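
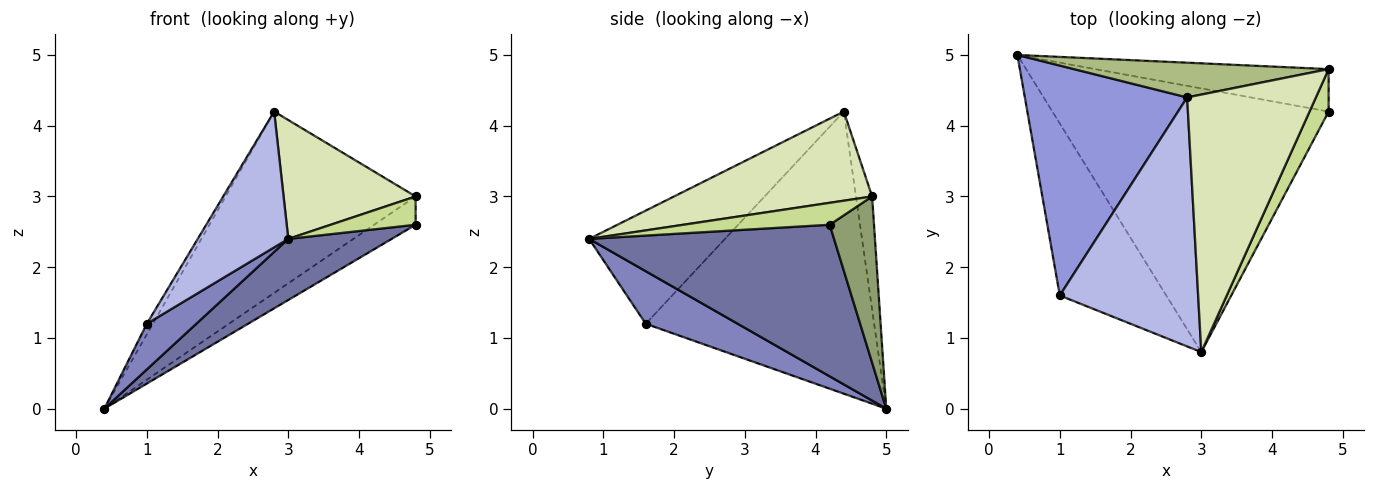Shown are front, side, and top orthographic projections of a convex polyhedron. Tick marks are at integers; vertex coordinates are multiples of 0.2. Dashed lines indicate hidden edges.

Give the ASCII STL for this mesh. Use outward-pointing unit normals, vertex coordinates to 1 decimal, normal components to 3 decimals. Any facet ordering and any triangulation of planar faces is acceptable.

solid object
 facet normal 0.471 -0.199 -0.859
  outer loop
   vertex 3.0 0.8 2.4
   vertex 0.4 5.0 0.0
   vertex 4.8 4.2 2.6
  endloop
 endfacet
 facet normal 0.431 -0.232 -0.872
  outer loop
   vertex 1.0 1.6 1.2
   vertex 0.4 5.0 0.0
   vertex 3.0 0.8 2.4
  endloop
 endfacet
 facet normal -0.867 0.023 0.498
  outer loop
   vertex 1.0 1.6 1.2
   vertex 2.8 4.4 4.2
   vertex 0.4 5.0 0.0
  endloop
 endfacet
 facet normal -0.583 -0.389 0.713
  outer loop
   vertex 1.0 1.6 1.2
   vertex 3.0 0.8 2.4
   vertex 2.8 4.4 4.2
  endloop
 endfacet
 facet normal 0.510 0.477 -0.716
  outer loop
   vertex 4.8 4.8 3.0
   vertex 4.8 4.2 2.6
   vertex 0.4 5.0 0.0
  endloop
 endfacet
 facet normal -0.083 0.979 0.187
  outer loop
   vertex 4.8 4.8 3.0
   vertex 0.4 5.0 0.0
   vertex 2.8 4.4 4.2
  endloop
 endfacet
 facet normal 0.691 -0.401 0.602
  outer loop
   vertex 4.8 4.8 3.0
   vertex 3.0 0.8 2.4
   vertex 4.8 4.2 2.6
  endloop
 endfacet
 facet normal 0.532 -0.355 0.769
  outer loop
   vertex 4.8 4.8 3.0
   vertex 2.8 4.4 4.2
   vertex 3.0 0.8 2.4
  endloop
 endfacet
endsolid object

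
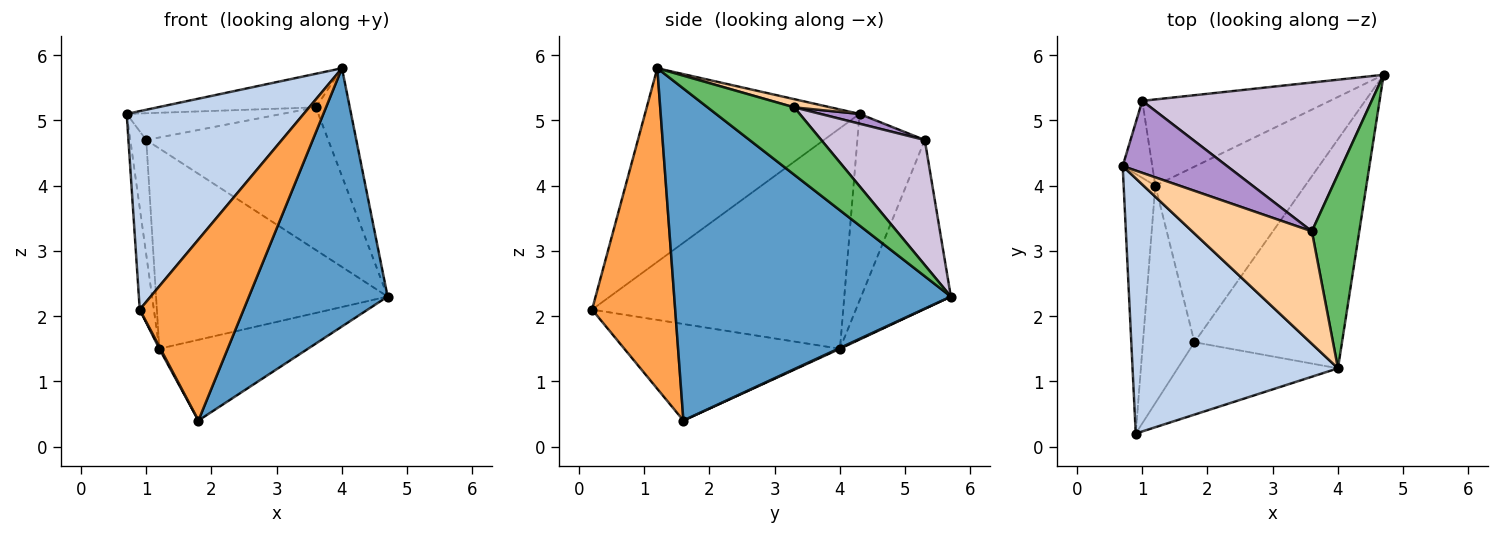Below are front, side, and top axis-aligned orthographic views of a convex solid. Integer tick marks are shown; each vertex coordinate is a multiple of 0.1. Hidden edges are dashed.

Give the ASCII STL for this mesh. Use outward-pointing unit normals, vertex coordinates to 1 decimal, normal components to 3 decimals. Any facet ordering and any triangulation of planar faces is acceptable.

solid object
 facet normal 0.831 -0.416 -0.369
  outer loop
   vertex 1.8 1.6 0.4
   vertex 4.7 5.7 2.3
   vertex 4.0 1.2 5.8
  endloop
 endfacet
 facet normal -0.597 -0.493 0.633
  outer loop
   vertex 0.9 0.2 2.1
   vertex 4.0 1.2 5.8
   vertex 0.7 4.3 5.1
  endloop
 endfacet
 facet normal 0.596 -0.745 -0.298
  outer loop
   vertex 0.9 0.2 2.1
   vertex 1.8 1.6 0.4
   vertex 4.0 1.2 5.8
  endloop
 endfacet
 facet normal 0.066 0.286 0.956
  outer loop
   vertex 3.6 3.3 5.2
   vertex 0.7 4.3 5.1
   vertex 4.0 1.2 5.8
  endloop
 endfacet
 facet normal 0.779 0.305 0.548
  outer loop
   vertex 3.6 3.3 5.2
   vertex 4.0 1.2 5.8
   vertex 4.7 5.7 2.3
  endloop
 endfacet
 facet normal 0.005 0.418 -0.909
  outer loop
   vertex 1.2 4.0 1.5
   vertex 4.7 5.7 2.3
   vertex 1.8 1.6 0.4
  endloop
 endfacet
 facet normal -0.988 0.056 -0.142
  outer loop
   vertex 1.2 4.0 1.5
   vertex 0.9 0.2 2.1
   vertex 0.7 4.3 5.1
  endloop
 endfacet
 facet normal -0.882 -0.005 -0.471
  outer loop
   vertex 1.2 4.0 1.5
   vertex 1.8 1.6 0.4
   vertex 0.9 0.2 2.1
  endloop
 endfacet
 facet normal 0.088 0.347 0.934
  outer loop
   vertex 1.0 5.3 4.7
   vertex 0.7 4.3 5.1
   vertex 3.6 3.3 5.2
  endloop
 endfacet
 facet normal 0.366 0.644 0.672
  outer loop
   vertex 1.0 5.3 4.7
   vertex 3.6 3.3 5.2
   vertex 4.7 5.7 2.3
  endloop
 endfacet
 facet normal -0.962 0.228 -0.153
  outer loop
   vertex 1.0 5.3 4.7
   vertex 1.2 4.0 1.5
   vertex 0.7 4.3 5.1
  endloop
 endfacet
 facet normal -0.335 0.865 -0.373
  outer loop
   vertex 1.0 5.3 4.7
   vertex 4.7 5.7 2.3
   vertex 1.2 4.0 1.5
  endloop
 endfacet
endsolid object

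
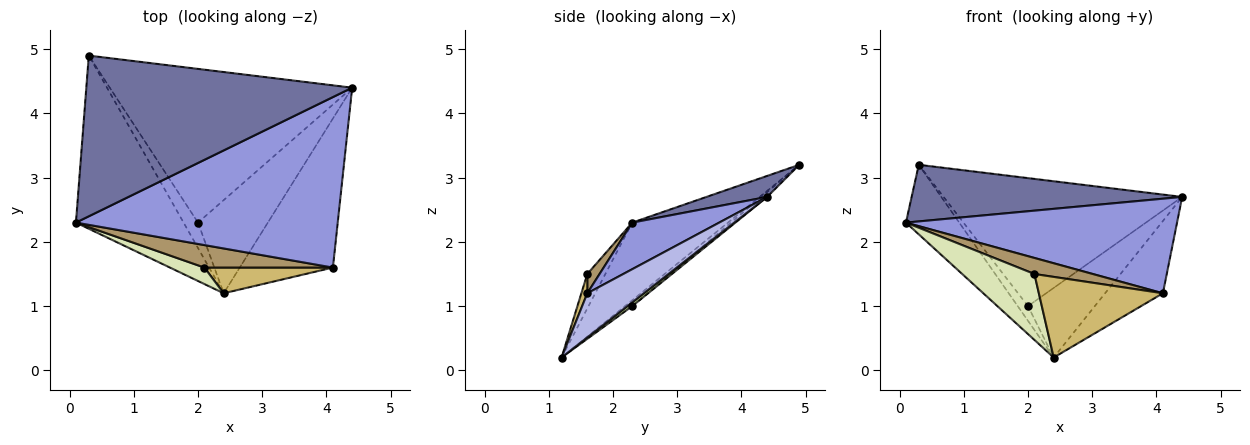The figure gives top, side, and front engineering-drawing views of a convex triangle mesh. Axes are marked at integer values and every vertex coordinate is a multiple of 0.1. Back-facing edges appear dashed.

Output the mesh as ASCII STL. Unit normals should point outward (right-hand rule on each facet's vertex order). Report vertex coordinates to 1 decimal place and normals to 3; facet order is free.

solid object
 facet normal 0.074 -0.331 0.941
  outer loop
   vertex 0.3 4.9 3.2
   vertex 0.1 2.3 2.3
   vertex 4.4 4.4 2.7
  endloop
 endfacet
 facet normal -0.556 0.310 -0.771
  outer loop
   vertex 2.4 1.2 0.2
   vertex 0.1 2.3 2.3
   vertex 0.3 4.9 3.2
  endloop
 endfacet
 facet normal 0.154 -0.479 0.864
  outer loop
   vertex 4.1 1.6 1.2
   vertex 4.4 4.4 2.7
   vertex 0.1 2.3 2.3
  endloop
 endfacet
 facet normal 0.392 0.401 -0.828
  outer loop
   vertex 4.1 1.6 1.2
   vertex 2.4 1.2 0.2
   vertex 4.4 4.4 2.7
  endloop
 endfacet
 facet normal -0.016 0.640 -0.768
  outer loop
   vertex 2.0 2.3 1.0
   vertex 0.3 4.9 3.2
   vertex 4.4 4.4 2.7
  endloop
 endfacet
 facet normal 0.044 0.598 -0.800
  outer loop
   vertex 2.0 2.3 1.0
   vertex 4.4 4.4 2.7
   vertex 2.4 1.2 0.2
  endloop
 endfacet
 facet normal -0.334 0.472 -0.816
  outer loop
   vertex 2.0 2.3 1.0
   vertex 2.4 1.2 0.2
   vertex 0.3 4.9 3.2
  endloop
 endfacet
 facet normal -0.236 -0.943 0.236
  outer loop
   vertex 2.1 1.6 1.5
   vertex 0.1 2.3 2.3
   vertex 2.4 1.2 0.2
  endloop
 endfacet
 facet normal 0.121 -0.577 0.808
  outer loop
   vertex 2.1 1.6 1.5
   vertex 4.1 1.6 1.2
   vertex 0.1 2.3 2.3
  endloop
 endfacet
 facet normal 0.046 -0.952 0.303
  outer loop
   vertex 2.1 1.6 1.5
   vertex 2.4 1.2 0.2
   vertex 4.1 1.6 1.2
  endloop
 endfacet
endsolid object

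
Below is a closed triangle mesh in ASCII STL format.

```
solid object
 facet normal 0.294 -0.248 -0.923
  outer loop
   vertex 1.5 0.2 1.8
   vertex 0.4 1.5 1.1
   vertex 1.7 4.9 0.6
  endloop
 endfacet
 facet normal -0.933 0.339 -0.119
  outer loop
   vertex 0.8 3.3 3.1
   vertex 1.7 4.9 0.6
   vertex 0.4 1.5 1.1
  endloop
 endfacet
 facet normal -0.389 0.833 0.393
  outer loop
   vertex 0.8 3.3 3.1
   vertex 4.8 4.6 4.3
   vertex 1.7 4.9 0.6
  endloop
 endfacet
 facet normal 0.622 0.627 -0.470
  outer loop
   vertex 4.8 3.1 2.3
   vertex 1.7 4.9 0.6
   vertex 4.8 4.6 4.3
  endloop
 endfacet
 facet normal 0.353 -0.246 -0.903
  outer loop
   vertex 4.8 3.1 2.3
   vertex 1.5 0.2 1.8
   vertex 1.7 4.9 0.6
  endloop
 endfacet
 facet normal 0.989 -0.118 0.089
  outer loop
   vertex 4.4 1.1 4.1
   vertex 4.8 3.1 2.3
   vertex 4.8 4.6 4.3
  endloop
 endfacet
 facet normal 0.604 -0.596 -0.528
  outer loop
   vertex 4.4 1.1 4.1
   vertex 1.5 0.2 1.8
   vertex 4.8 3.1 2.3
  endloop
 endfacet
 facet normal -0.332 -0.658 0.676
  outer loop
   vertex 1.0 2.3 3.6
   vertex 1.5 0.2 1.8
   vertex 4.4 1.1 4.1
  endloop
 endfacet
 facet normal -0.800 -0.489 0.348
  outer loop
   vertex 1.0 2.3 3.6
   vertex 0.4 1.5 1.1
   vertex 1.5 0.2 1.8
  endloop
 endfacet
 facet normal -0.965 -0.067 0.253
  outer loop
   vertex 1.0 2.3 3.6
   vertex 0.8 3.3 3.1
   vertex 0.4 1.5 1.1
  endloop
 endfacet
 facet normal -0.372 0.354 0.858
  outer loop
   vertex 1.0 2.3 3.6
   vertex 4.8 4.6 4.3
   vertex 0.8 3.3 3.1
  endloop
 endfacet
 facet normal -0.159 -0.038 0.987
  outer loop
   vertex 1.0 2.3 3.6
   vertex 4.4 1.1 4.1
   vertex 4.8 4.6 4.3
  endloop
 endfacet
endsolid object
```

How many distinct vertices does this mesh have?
8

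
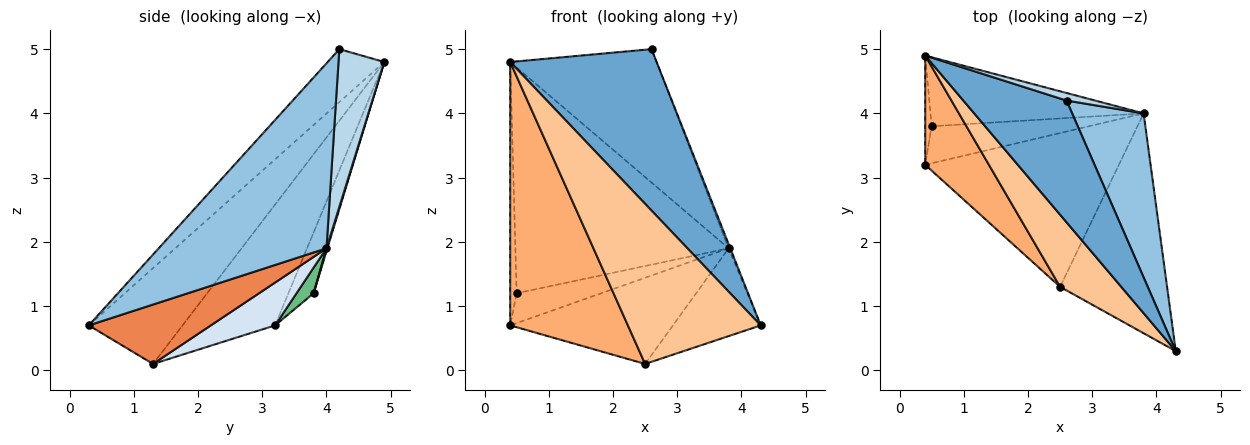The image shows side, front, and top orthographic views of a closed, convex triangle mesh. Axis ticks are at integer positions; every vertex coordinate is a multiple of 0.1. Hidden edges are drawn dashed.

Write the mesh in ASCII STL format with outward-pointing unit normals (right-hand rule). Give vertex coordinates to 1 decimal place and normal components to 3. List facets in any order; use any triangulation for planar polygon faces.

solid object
 facet normal -0.295 -0.763 0.575
  outer loop
   vertex 0.4 4.9 4.8
   vertex 4.3 0.3 0.7
   vertex 2.6 4.2 5.0
  endloop
 endfacet
 facet normal 0.933 0.009 0.360
  outer loop
   vertex 3.8 4.0 1.9
   vertex 2.6 4.2 5.0
   vertex 4.3 0.3 0.7
  endloop
 endfacet
 facet normal 0.298 0.953 0.054
  outer loop
   vertex 3.8 4.0 1.9
   vertex 0.4 4.9 4.8
   vertex 2.6 4.2 5.0
  endloop
 endfacet
 facet normal 0.189 0.480 -0.857
  outer loop
   vertex 2.5 1.3 0.1
   vertex 0.4 3.2 0.7
   vertex 3.8 4.0 1.9
  endloop
 endfacet
 facet normal 0.458 0.330 -0.825
  outer loop
   vertex 2.5 1.3 0.1
   vertex 3.8 4.0 1.9
   vertex 4.3 0.3 0.7
  endloop
 endfacet
 facet normal -0.588 -0.747 0.310
  outer loop
   vertex 2.5 1.3 0.1
   vertex 0.4 4.9 4.8
   vertex 0.4 3.2 0.7
  endloop
 endfacet
 facet normal -0.541 -0.767 0.345
  outer loop
   vertex 2.5 1.3 0.1
   vertex 4.3 0.3 0.7
   vertex 0.4 4.9 4.8
  endloop
 endfacet
 facet normal -0.964 0.246 -0.102
  outer loop
   vertex 0.5 3.8 1.2
   vertex 0.4 3.2 0.7
   vertex 0.4 4.9 4.8
  endloop
 endfacet
 facet normal 0.126 0.623 -0.772
  outer loop
   vertex 0.5 3.8 1.2
   vertex 3.8 4.0 1.9
   vertex 0.4 3.2 0.7
  endloop
 endfacet
 facet normal 0.004 0.956 -0.292
  outer loop
   vertex 0.5 3.8 1.2
   vertex 0.4 4.9 4.8
   vertex 3.8 4.0 1.9
  endloop
 endfacet
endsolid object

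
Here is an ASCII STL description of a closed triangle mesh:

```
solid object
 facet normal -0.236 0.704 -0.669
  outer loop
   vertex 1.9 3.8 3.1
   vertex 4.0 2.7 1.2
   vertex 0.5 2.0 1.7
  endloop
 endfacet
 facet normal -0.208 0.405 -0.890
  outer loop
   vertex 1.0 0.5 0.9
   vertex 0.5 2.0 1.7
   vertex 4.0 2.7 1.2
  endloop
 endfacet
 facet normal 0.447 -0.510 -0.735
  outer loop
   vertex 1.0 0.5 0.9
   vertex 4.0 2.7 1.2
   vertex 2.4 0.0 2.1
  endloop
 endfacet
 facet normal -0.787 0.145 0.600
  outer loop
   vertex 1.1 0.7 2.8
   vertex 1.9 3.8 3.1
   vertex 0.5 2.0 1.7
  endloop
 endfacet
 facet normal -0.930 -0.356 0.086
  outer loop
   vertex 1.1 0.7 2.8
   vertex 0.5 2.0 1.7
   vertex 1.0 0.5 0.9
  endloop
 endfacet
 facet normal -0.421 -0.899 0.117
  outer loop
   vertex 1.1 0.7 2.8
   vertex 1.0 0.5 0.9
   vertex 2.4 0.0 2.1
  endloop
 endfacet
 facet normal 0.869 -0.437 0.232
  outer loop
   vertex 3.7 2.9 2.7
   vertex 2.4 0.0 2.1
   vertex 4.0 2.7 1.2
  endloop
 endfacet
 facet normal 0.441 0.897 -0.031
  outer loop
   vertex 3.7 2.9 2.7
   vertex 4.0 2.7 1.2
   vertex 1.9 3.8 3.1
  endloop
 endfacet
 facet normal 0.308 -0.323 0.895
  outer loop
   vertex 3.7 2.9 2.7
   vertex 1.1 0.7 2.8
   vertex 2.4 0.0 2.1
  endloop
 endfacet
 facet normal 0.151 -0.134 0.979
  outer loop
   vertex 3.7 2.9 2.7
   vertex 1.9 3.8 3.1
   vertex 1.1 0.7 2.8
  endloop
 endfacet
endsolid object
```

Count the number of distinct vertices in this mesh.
7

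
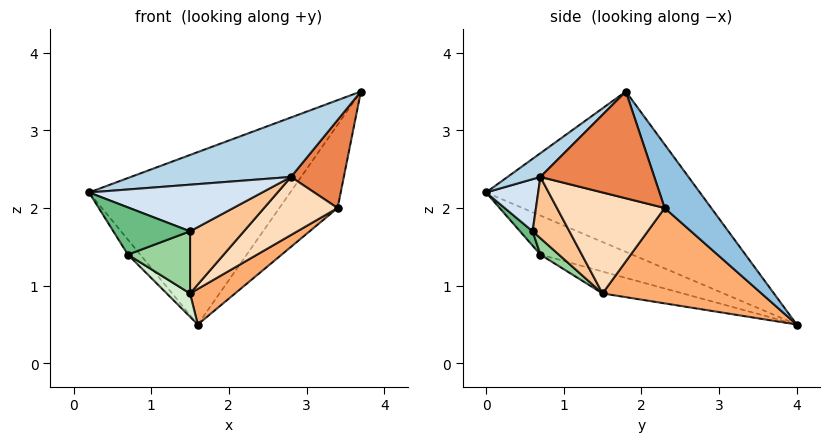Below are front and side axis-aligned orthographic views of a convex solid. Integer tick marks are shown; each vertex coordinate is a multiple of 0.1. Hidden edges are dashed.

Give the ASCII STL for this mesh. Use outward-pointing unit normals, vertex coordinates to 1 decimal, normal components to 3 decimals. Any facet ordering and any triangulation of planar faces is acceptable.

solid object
 facet normal -0.512 0.482 0.711
  outer loop
   vertex 1.6 4.0 0.5
   vertex 0.2 0.0 2.2
   vertex 3.7 1.8 3.5
  endloop
 endfacet
 facet normal 0.619 0.774 0.134
  outer loop
   vertex 3.4 2.3 2.0
   vertex 1.6 4.0 0.5
   vertex 3.7 1.8 3.5
  endloop
 endfacet
 facet normal 0.156 -0.759 0.632
  outer loop
   vertex 2.8 0.7 2.4
   vertex 3.7 1.8 3.5
   vertex 0.2 0.0 2.2
  endloop
 endfacet
 facet normal 0.268 -0.889 -0.371
  outer loop
   vertex 2.8 0.7 2.4
   vertex 0.2 0.0 2.2
   vertex 1.5 0.6 1.7
  endloop
 endfacet
 facet normal 0.864 -0.400 -0.306
  outer loop
   vertex 2.8 0.7 2.4
   vertex 3.4 2.3 2.0
   vertex 3.7 1.8 3.5
  endloop
 endfacet
 facet normal 0.543 -0.154 -0.826
  outer loop
   vertex 1.5 1.5 0.9
   vertex 1.6 4.0 0.5
   vertex 3.4 2.3 2.0
  endloop
 endfacet
 facet normal 0.413 -0.605 -0.681
  outer loop
   vertex 1.5 1.5 0.9
   vertex 2.8 0.7 2.4
   vertex 1.5 0.6 1.7
  endloop
 endfacet
 facet normal 0.579 -0.395 -0.713
  outer loop
   vertex 1.5 1.5 0.9
   vertex 3.4 2.3 2.0
   vertex 2.8 0.7 2.4
  endloop
 endfacet
 facet normal 0.129 -0.785 -0.606
  outer loop
   vertex 0.7 0.7 1.4
   vertex 1.5 0.6 1.7
   vertex 0.2 0.0 2.2
  endloop
 endfacet
 facet normal 0.194 -0.652 -0.733
  outer loop
   vertex 0.7 0.7 1.4
   vertex 1.5 1.5 0.9
   vertex 1.5 0.6 1.7
  endloop
 endfacet
 facet normal -0.885 0.119 -0.449
  outer loop
   vertex 0.7 0.7 1.4
   vertex 0.2 0.0 2.2
   vertex 1.6 4.0 0.5
  endloop
 endfacet
 facet normal -0.432 -0.126 -0.893
  outer loop
   vertex 0.7 0.7 1.4
   vertex 1.6 4.0 0.5
   vertex 1.5 1.5 0.9
  endloop
 endfacet
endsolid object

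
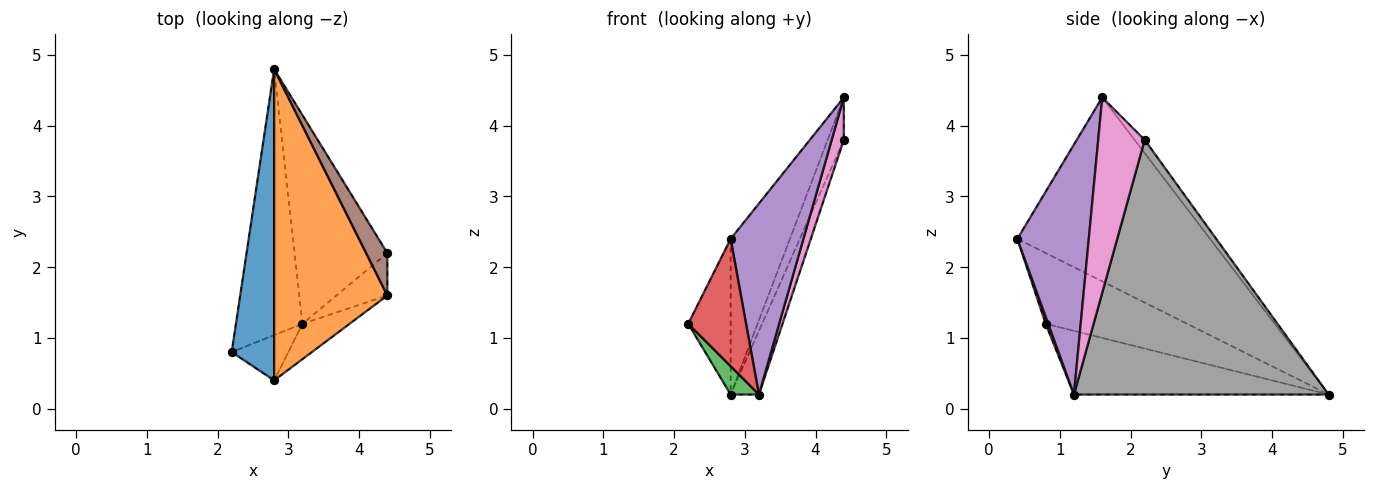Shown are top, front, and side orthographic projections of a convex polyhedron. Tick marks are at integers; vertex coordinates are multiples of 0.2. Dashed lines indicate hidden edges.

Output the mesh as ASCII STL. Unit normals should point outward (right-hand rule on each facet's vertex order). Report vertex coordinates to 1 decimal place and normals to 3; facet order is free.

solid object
 facet normal -0.830 0.249 0.498
  outer loop
   vertex 2.8 0.4 2.4
   vertex 2.8 4.8 0.2
   vertex 2.2 0.8 1.2
  endloop
 endfacet
 facet normal -0.824 0.253 0.507
  outer loop
   vertex 2.8 0.4 2.4
   vertex 4.4 1.6 4.4
   vertex 2.8 4.8 0.2
  endloop
 endfacet
 facet normal -0.690 -0.077 -0.720
  outer loop
   vertex 3.2 1.2 0.2
   vertex 2.2 0.8 1.2
   vertex 2.8 4.8 0.2
  endloop
 endfacet
 facet normal 0.042 -0.941 -0.335
  outer loop
   vertex 3.2 1.2 0.2
   vertex 2.8 0.4 2.4
   vertex 2.2 0.8 1.2
  endloop
 endfacet
 facet normal 0.694 -0.708 -0.131
  outer loop
   vertex 3.2 1.2 0.2
   vertex 4.4 1.6 4.4
   vertex 2.8 0.4 2.4
  endloop
 endfacet
 facet normal -0.404 0.647 0.647
  outer loop
   vertex 4.4 2.2 3.8
   vertex 2.8 4.8 0.2
   vertex 4.4 1.6 4.4
  endloop
 endfacet
 facet normal 0.938 -0.245 -0.245
  outer loop
   vertex 4.4 2.2 3.8
   vertex 4.4 1.6 4.4
   vertex 3.2 1.2 0.2
  endloop
 endfacet
 facet normal 0.935 0.104 -0.340
  outer loop
   vertex 4.4 2.2 3.8
   vertex 3.2 1.2 0.2
   vertex 2.8 4.8 0.2
  endloop
 endfacet
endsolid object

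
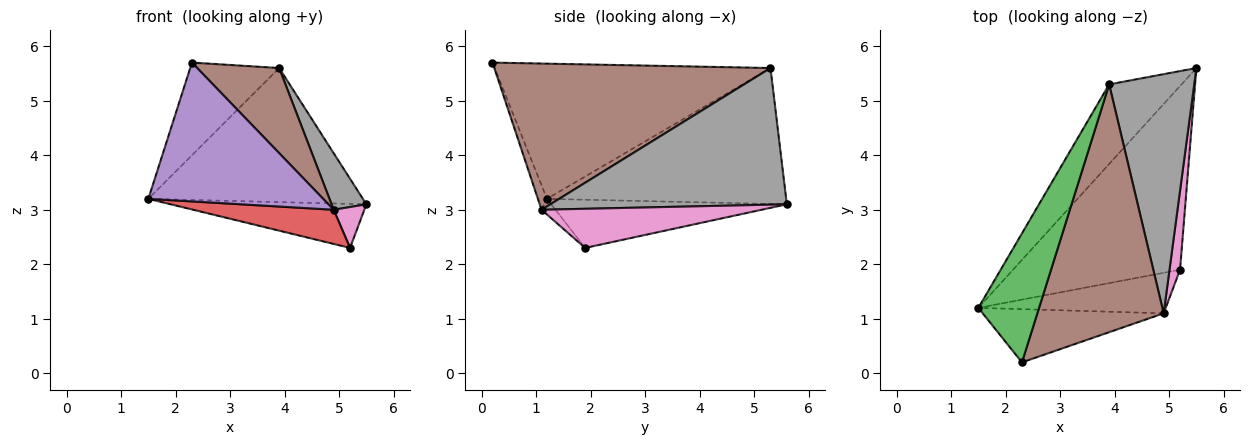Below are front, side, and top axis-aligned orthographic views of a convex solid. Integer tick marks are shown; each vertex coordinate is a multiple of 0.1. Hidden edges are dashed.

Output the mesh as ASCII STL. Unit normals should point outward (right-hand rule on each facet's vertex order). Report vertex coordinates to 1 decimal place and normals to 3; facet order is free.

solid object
 facet normal -0.270 0.224 -0.936
  outer loop
   vertex 5.2 1.9 2.3
   vertex 1.5 1.2 3.2
   vertex 5.5 5.6 3.1
  endloop
 endfacet
 facet normal -0.692 0.621 -0.368
  outer loop
   vertex 3.9 5.3 5.6
   vertex 5.5 5.6 3.1
   vertex 1.5 1.2 3.2
  endloop
 endfacet
 facet normal -0.875 0.282 0.393
  outer loop
   vertex 3.9 5.3 5.6
   vertex 1.5 1.2 3.2
   vertex 2.3 0.2 5.7
  endloop
 endfacet
 facet normal -0.064 -0.644 -0.763
  outer loop
   vertex 4.9 1.1 3.0
   vertex 1.5 1.2 3.2
   vertex 5.2 1.9 2.3
  endloop
 endfacet
 facet normal -0.048 -0.933 -0.358
  outer loop
   vertex 4.9 1.1 3.0
   vertex 2.3 0.2 5.7
   vertex 1.5 1.2 3.2
  endloop
 endfacet
 facet normal 0.738 -0.219 0.638
  outer loop
   vertex 4.9 1.1 3.0
   vertex 3.9 5.3 5.6
   vertex 2.3 0.2 5.7
  endloop
 endfacet
 facet normal 0.957 -0.133 0.258
  outer loop
   vertex 4.9 1.1 3.0
   vertex 5.2 1.9 2.3
   vertex 5.5 5.6 3.1
  endloop
 endfacet
 facet normal 0.842 -0.124 0.524
  outer loop
   vertex 4.9 1.1 3.0
   vertex 5.5 5.6 3.1
   vertex 3.9 5.3 5.6
  endloop
 endfacet
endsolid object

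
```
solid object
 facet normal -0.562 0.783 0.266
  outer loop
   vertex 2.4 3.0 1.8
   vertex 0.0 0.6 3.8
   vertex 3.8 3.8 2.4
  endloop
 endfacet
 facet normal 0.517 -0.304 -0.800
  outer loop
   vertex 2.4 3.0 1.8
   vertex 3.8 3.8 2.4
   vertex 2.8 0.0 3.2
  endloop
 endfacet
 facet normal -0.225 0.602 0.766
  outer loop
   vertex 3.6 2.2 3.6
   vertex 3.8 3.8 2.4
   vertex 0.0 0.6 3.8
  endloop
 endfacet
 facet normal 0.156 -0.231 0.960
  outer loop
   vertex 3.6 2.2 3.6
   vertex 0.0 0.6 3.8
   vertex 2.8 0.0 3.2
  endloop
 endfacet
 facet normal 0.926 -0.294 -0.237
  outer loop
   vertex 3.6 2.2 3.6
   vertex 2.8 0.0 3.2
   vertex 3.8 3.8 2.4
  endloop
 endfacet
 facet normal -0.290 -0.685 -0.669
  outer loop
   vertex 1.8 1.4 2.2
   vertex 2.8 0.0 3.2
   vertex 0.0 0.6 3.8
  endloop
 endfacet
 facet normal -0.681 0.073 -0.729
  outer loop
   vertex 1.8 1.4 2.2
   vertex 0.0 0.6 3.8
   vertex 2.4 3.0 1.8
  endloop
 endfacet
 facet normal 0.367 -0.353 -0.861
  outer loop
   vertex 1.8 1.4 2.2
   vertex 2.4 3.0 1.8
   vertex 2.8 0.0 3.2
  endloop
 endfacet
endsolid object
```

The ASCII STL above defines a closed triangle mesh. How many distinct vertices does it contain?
6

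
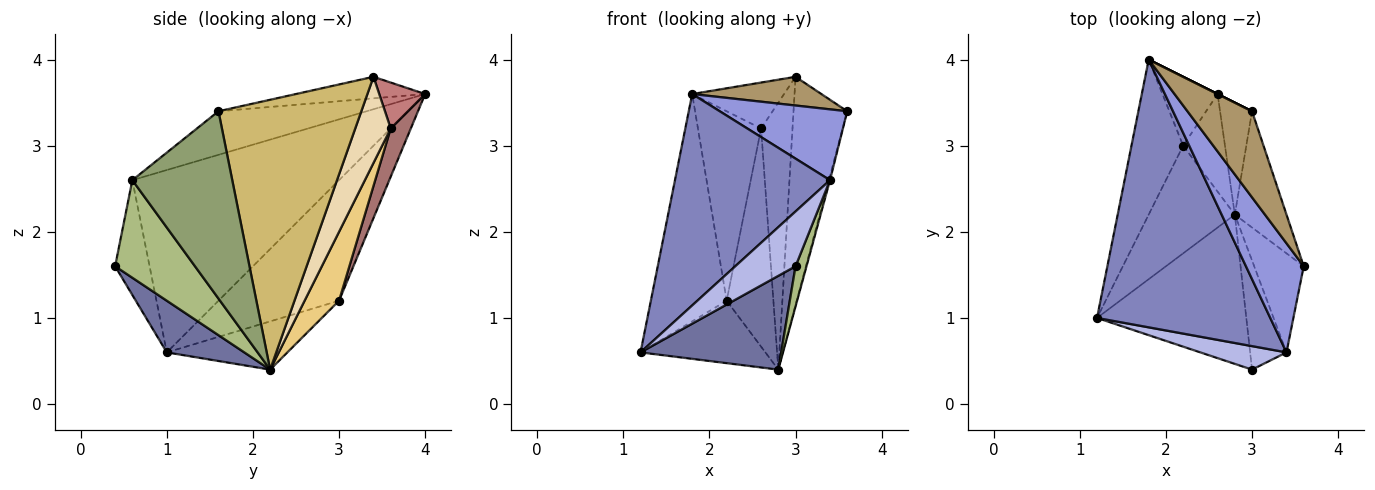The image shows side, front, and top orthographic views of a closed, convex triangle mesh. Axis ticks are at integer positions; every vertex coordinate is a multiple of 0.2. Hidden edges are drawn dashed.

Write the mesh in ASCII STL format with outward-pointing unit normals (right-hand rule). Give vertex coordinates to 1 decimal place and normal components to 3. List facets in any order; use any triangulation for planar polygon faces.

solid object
 facet normal 0.281 -0.510 -0.813
  outer loop
   vertex 3.0 0.4 1.6
   vertex 1.2 1.0 0.6
   vertex 2.8 2.2 0.4
  endloop
 endfacet
 facet normal -0.637 -0.478 0.605
  outer loop
   vertex 3.4 0.6 2.6
   vertex 1.8 4.0 3.6
   vertex 1.2 1.0 0.6
  endloop
 endfacet
 facet normal -0.535 -0.460 0.709
  outer loop
   vertex 3.4 0.6 2.6
   vertex 3.6 1.6 3.4
   vertex 1.8 4.0 3.6
  endloop
 endfacet
 facet normal -0.465 -0.814 0.349
  outer loop
   vertex 3.4 0.6 2.6
   vertex 1.2 1.0 0.6
   vertex 3.0 0.4 1.6
  endloop
 endfacet
 facet normal 0.967 0.011 -0.256
  outer loop
   vertex 3.4 0.6 2.6
   vertex 2.8 2.2 0.4
   vertex 3.6 1.6 3.4
  endloop
 endfacet
 facet normal 0.929 -0.128 -0.346
  outer loop
   vertex 3.4 0.6 2.6
   vertex 3.0 0.4 1.6
   vertex 2.8 2.2 0.4
  endloop
 endfacet
 facet normal -0.796 0.500 -0.341
  outer loop
   vertex 2.2 3.0 1.2
   vertex 1.2 1.0 0.6
   vertex 1.8 4.0 3.6
  endloop
 endfacet
 facet normal -0.436 0.452 -0.778
  outer loop
   vertex 2.2 3.0 1.2
   vertex 2.8 2.2 0.4
   vertex 1.2 1.0 0.6
  endloop
 endfacet
 facet normal -0.302 -0.302 0.905
  outer loop
   vertex 3.0 3.4 3.8
   vertex 1.8 4.0 3.6
   vertex 3.6 1.6 3.4
  endloop
 endfacet
 facet normal 0.921 0.346 -0.176
  outer loop
   vertex 3.0 3.4 3.8
   vertex 3.6 1.6 3.4
   vertex 2.8 2.2 0.4
  endloop
 endfacet
 facet normal 0.558 0.757 -0.339
  outer loop
   vertex 2.6 3.6 3.2
   vertex 2.8 2.2 0.4
   vertex 2.2 3.0 1.2
  endloop
 endfacet
 facet normal 0.721 0.639 -0.268
  outer loop
   vertex 2.6 3.6 3.2
   vertex 3.0 3.4 3.8
   vertex 2.8 2.2 0.4
  endloop
 endfacet
 facet normal 0.286 0.900 -0.327
  outer loop
   vertex 2.6 3.6 3.2
   vertex 2.2 3.0 1.2
   vertex 1.8 4.0 3.6
  endloop
 endfacet
 facet normal 0.447 0.894 0.000
  outer loop
   vertex 2.6 3.6 3.2
   vertex 1.8 4.0 3.6
   vertex 3.0 3.4 3.8
  endloop
 endfacet
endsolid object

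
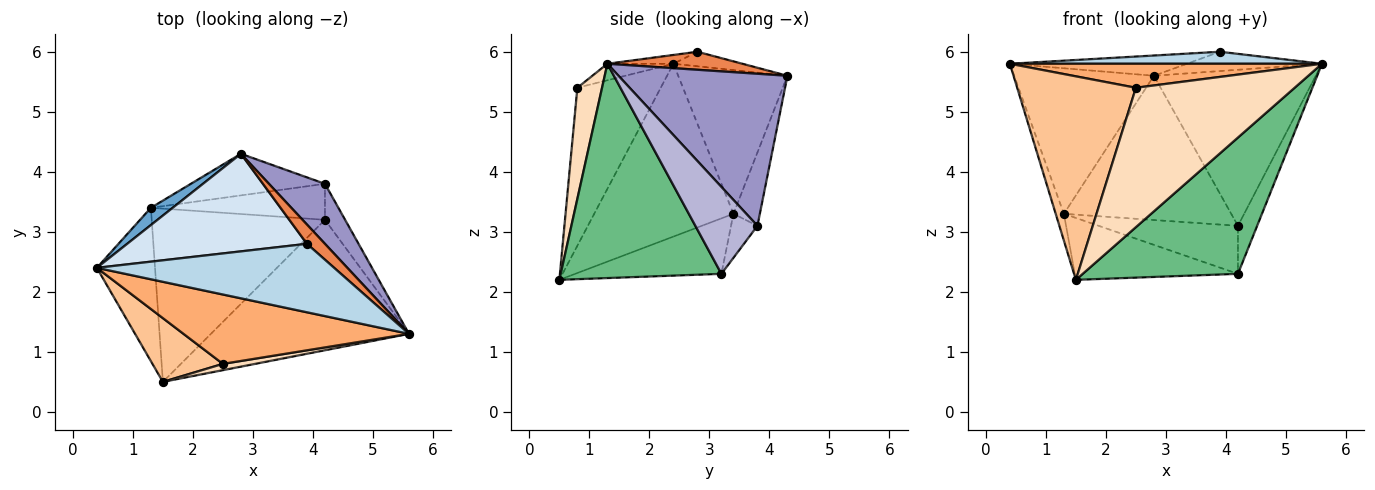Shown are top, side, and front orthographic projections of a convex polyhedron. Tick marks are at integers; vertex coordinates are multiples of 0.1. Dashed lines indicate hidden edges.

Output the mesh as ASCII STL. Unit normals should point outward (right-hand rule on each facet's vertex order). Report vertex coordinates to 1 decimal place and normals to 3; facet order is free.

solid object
 facet normal -0.613 0.784 0.093
  outer loop
   vertex 1.3 3.4 3.3
   vertex 0.4 2.4 5.8
   vertex 2.8 4.3 5.6
  endloop
 endfacet
 facet normal -0.946 0.056 -0.318
  outer loop
   vertex 1.3 3.4 3.3
   vertex 1.5 0.5 2.2
   vertex 0.4 2.4 5.8
  endloop
 endfacet
 facet normal -0.037 -0.173 0.984
  outer loop
   vertex 3.9 2.8 6.0
   vertex 0.4 2.4 5.8
   vertex 5.6 1.3 5.8
  endloop
 endfacet
 facet normal -0.079 0.202 0.976
  outer loop
   vertex 3.9 2.8 6.0
   vertex 2.8 4.3 5.6
   vertex 0.4 2.4 5.8
  endloop
 endfacet
 facet normal 0.577 0.577 0.577
  outer loop
   vertex 3.9 2.8 6.0
   vertex 5.6 1.3 5.8
   vertex 2.8 4.3 5.6
  endloop
 endfacet
 facet normal -0.069 -0.326 0.943
  outer loop
   vertex 2.5 0.8 5.4
   vertex 5.6 1.3 5.8
   vertex 0.4 2.4 5.8
  endloop
 endfacet
 facet normal -0.557 -0.793 0.248
  outer loop
   vertex 2.5 0.8 5.4
   vertex 0.4 2.4 5.8
   vertex 1.5 0.5 2.2
  endloop
 endfacet
 facet normal 0.153 -0.987 0.045
  outer loop
   vertex 2.5 0.8 5.4
   vertex 1.5 0.5 2.2
   vertex 5.6 1.3 5.8
  endloop
 endfacet
 facet normal 0.599 -0.579 -0.554
  outer loop
   vertex 4.2 3.2 2.3
   vertex 5.6 1.3 5.8
   vertex 1.5 0.5 2.2
  endloop
 endfacet
 facet normal -0.289 0.322 -0.902
  outer loop
   vertex 4.2 3.2 2.3
   vertex 1.5 0.5 2.2
   vertex 1.3 3.4 3.3
  endloop
 endfacet
 facet normal -0.150 0.950 -0.274
  outer loop
   vertex 4.2 3.8 3.1
   vertex 1.3 3.4 3.3
   vertex 2.8 4.3 5.6
  endloop
 endfacet
 facet normal -0.150 0.791 -0.593
  outer loop
   vertex 4.2 3.8 3.1
   vertex 4.2 3.2 2.3
   vertex 1.3 3.4 3.3
  endloop
 endfacet
 facet normal 0.698 0.668 0.257
  outer loop
   vertex 4.2 3.8 3.1
   vertex 2.8 4.3 5.6
   vertex 5.6 1.3 5.8
  endloop
 endfacet
 facet normal 0.933 0.289 -0.216
  outer loop
   vertex 4.2 3.8 3.1
   vertex 5.6 1.3 5.8
   vertex 4.2 3.2 2.3
  endloop
 endfacet
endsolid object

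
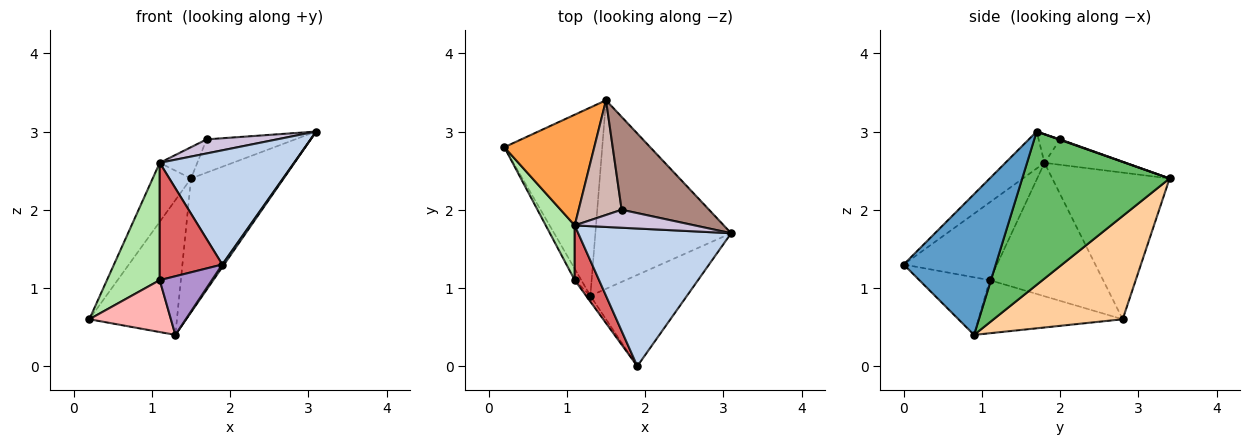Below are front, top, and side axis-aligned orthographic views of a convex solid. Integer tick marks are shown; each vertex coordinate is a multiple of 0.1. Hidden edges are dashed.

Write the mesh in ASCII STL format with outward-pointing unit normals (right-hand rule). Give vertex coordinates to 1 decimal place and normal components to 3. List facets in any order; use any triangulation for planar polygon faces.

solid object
 facet normal 0.824 -0.016 -0.566
  outer loop
   vertex 1.3 0.9 0.4
   vertex 3.1 1.7 3.0
   vertex 1.9 0.0 1.3
  endloop
 endfacet
 facet normal -0.183 -0.628 0.757
  outer loop
   vertex 1.1 1.8 2.6
   vertex 1.9 0.0 1.3
   vertex 3.1 1.7 3.0
  endloop
 endfacet
 facet normal -0.821 0.268 0.504
  outer loop
   vertex 1.5 3.4 2.4
   vertex 0.2 2.8 0.6
   vertex 1.1 1.8 2.6
  endloop
 endfacet
 facet normal 0.651 0.442 -0.617
  outer loop
   vertex 1.5 3.4 2.4
   vertex 1.3 0.9 0.4
   vertex 0.2 2.8 0.6
  endloop
 endfacet
 facet normal 0.677 0.426 -0.600
  outer loop
   vertex 1.5 3.4 2.4
   vertex 3.1 1.7 3.0
   vertex 1.3 0.9 0.4
  endloop
 endfacet
 facet normal -0.889 -0.414 0.193
  outer loop
   vertex 1.1 1.1 1.1
   vertex 1.1 1.8 2.6
   vertex 0.2 2.8 0.6
  endloop
 endfacet
 facet normal -0.804 -0.539 0.252
  outer loop
   vertex 1.1 1.1 1.1
   vertex 1.9 0.0 1.3
   vertex 1.1 1.8 2.6
  endloop
 endfacet
 facet normal -0.865 -0.490 -0.107
  outer loop
   vertex 1.1 1.1 1.1
   vertex 0.2 2.8 0.6
   vertex 1.3 0.9 0.4
  endloop
 endfacet
 facet normal -0.802 -0.594 -0.059
  outer loop
   vertex 1.1 1.1 1.1
   vertex 1.3 0.9 0.4
   vertex 1.9 0.0 1.3
  endloop
 endfacet
 facet normal -0.185 -0.606 0.774
  outer loop
   vertex 1.7 2.0 2.9
   vertex 1.1 1.8 2.6
   vertex 3.1 1.7 3.0
  endloop
 endfacet
 facet normal 0.005 0.337 0.942
  outer loop
   vertex 1.7 2.0 2.9
   vertex 3.1 1.7 3.0
   vertex 1.5 3.4 2.4
  endloop
 endfacet
 facet normal -0.495 0.229 0.838
  outer loop
   vertex 1.7 2.0 2.9
   vertex 1.5 3.4 2.4
   vertex 1.1 1.8 2.6
  endloop
 endfacet
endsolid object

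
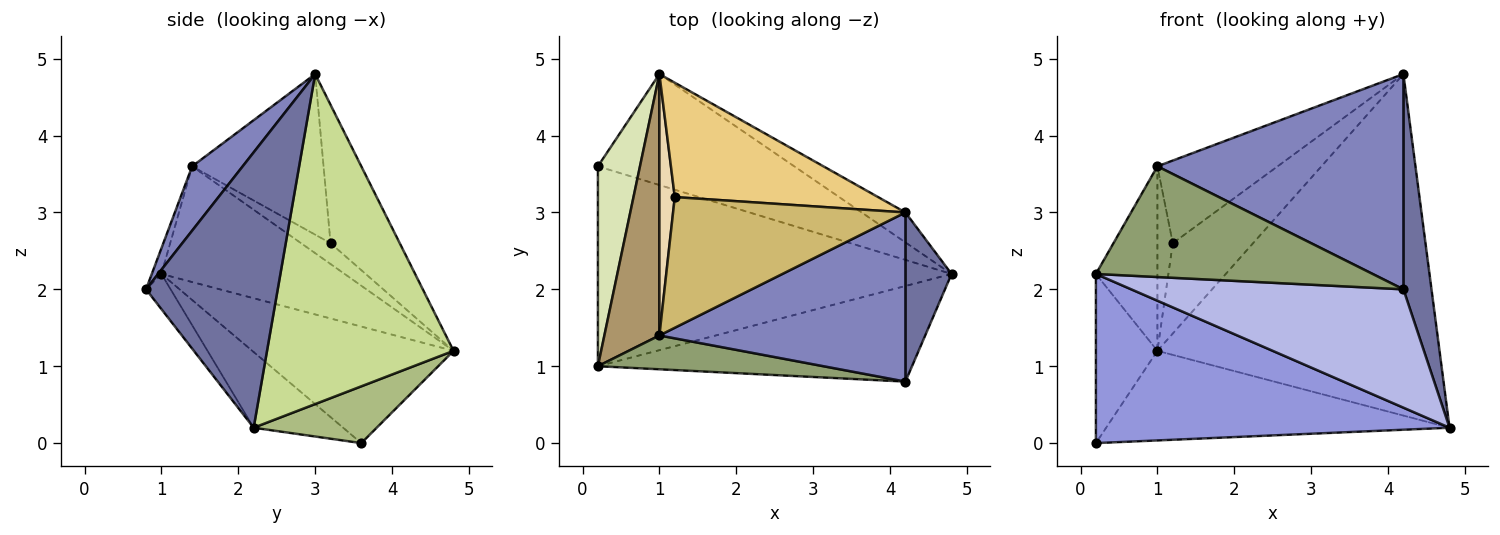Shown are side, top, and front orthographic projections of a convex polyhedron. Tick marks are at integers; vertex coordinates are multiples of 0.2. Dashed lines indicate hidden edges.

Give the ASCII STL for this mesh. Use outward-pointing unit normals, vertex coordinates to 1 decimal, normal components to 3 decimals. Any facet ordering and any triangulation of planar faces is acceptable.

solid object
 facet normal 0.965 -0.206 0.162
  outer loop
   vertex 4.2 3.0 4.8
   vertex 4.2 0.8 2.0
   vertex 4.8 2.2 0.2
  endloop
 endfacet
 facet normal 0.159 -0.776 0.610
  outer loop
   vertex 1.0 1.4 3.6
   vertex 4.2 0.8 2.0
   vertex 4.2 3.0 4.8
  endloop
 endfacet
 facet normal -0.161 -0.637 -0.753
  outer loop
   vertex 0.2 1.0 2.2
   vertex 0.2 3.6 0.0
   vertex 4.8 2.2 0.2
  endloop
 endfacet
 facet normal -0.070 -0.776 -0.627
  outer loop
   vertex 0.2 1.0 2.2
   vertex 4.8 2.2 0.2
   vertex 4.2 0.8 2.0
  endloop
 endfacet
 facet normal -0.033 -0.956 0.292
  outer loop
   vertex 0.2 1.0 2.2
   vertex 4.2 0.8 2.0
   vertex 1.0 1.4 3.6
  endloop
 endfacet
 facet normal 0.220 0.613 -0.759
  outer loop
   vertex 1.0 4.8 1.2
   vertex 4.8 2.2 0.2
   vertex 0.2 3.6 0.0
  endloop
 endfacet
 facet normal 0.550 0.832 -0.073
  outer loop
   vertex 1.0 4.8 1.2
   vertex 4.2 3.0 4.8
   vertex 4.8 2.2 0.2
  endloop
 endfacet
 facet normal -0.904 0.276 0.326
  outer loop
   vertex 1.0 4.8 1.2
   vertex 0.2 3.6 0.0
   vertex 0.2 1.0 2.2
  endloop
 endfacet
 facet normal -0.864 0.290 0.411
  outer loop
   vertex 1.0 4.8 1.2
   vertex 0.2 1.0 2.2
   vertex 1.0 1.4 3.6
  endloop
 endfacet
 facet normal -0.504 0.461 0.730
  outer loop
   vertex 1.2 3.2 2.6
   vertex 1.0 1.4 3.6
   vertex 4.2 3.0 4.8
  endloop
 endfacet
 facet normal -0.471 0.547 0.692
  outer loop
   vertex 1.2 3.2 2.6
   vertex 4.2 3.0 4.8
   vertex 1.0 4.8 1.2
  endloop
 endfacet
 facet normal -0.742 0.387 0.548
  outer loop
   vertex 1.2 3.2 2.6
   vertex 1.0 4.8 1.2
   vertex 1.0 1.4 3.6
  endloop
 endfacet
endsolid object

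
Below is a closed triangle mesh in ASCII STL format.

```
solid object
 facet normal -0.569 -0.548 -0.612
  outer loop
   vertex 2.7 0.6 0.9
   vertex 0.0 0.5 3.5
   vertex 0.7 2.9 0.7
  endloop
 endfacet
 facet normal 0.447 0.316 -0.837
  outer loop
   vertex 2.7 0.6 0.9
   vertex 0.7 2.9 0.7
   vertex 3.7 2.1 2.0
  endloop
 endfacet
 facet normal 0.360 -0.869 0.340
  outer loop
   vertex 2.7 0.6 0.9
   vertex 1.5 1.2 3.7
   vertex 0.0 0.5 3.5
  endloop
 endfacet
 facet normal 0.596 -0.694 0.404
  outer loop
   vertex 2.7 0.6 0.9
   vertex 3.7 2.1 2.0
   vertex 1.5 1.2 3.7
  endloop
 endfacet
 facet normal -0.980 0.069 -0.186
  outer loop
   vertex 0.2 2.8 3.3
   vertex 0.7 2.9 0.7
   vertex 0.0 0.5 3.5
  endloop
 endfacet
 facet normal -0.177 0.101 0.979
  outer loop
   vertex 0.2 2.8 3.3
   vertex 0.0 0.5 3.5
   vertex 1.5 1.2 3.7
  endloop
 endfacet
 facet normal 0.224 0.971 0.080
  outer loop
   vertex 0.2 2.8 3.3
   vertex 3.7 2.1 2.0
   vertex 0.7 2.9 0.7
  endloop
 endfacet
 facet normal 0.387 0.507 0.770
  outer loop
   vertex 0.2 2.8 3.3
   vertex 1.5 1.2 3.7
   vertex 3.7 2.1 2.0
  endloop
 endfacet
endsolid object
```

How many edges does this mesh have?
12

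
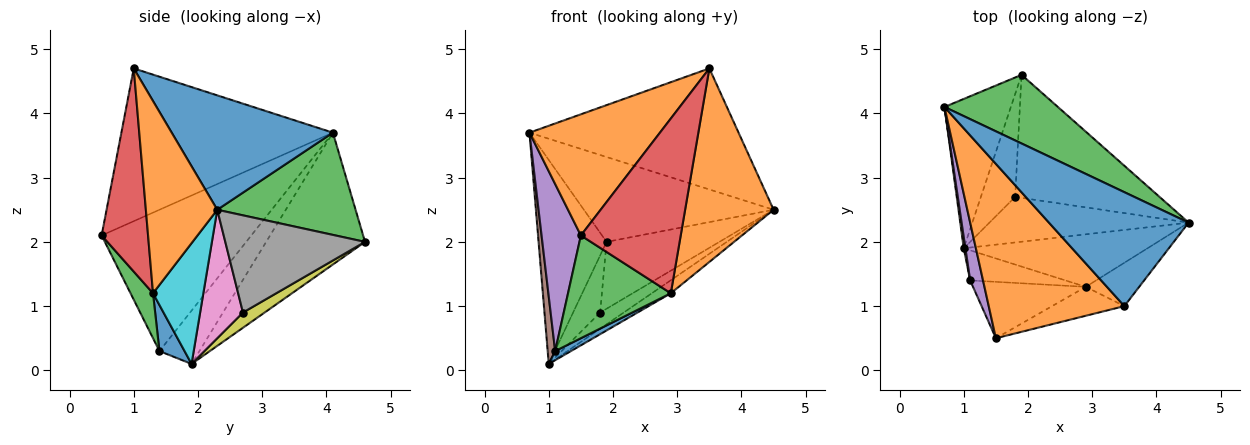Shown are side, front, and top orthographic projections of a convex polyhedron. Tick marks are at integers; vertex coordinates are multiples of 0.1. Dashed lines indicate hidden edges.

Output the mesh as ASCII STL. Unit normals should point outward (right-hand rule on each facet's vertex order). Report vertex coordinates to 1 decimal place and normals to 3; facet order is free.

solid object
 facet normal 0.490 0.635 0.598
  outer loop
   vertex 3.5 1.0 4.7
   vertex 4.5 2.3 2.5
   vertex 0.7 4.1 3.7
  endloop
 endfacet
 facet normal -0.679 -0.419 0.603
  outer loop
   vertex 3.5 1.0 4.7
   vertex 0.7 4.1 3.7
   vertex 1.5 0.5 2.1
  endloop
 endfacet
 facet normal 0.493 0.676 0.547
  outer loop
   vertex 1.9 4.6 2.0
   vertex 0.7 4.1 3.7
   vertex 4.5 2.3 2.5
  endloop
 endfacet
 facet normal -0.761 0.523 -0.383
  outer loop
   vertex 1.9 4.6 2.0
   vertex 1.0 1.9 0.1
   vertex 0.7 4.1 3.7
  endloop
 endfacet
 facet normal -0.963 -0.253 0.088
  outer loop
   vertex 1.1 1.4 0.3
   vertex 1.5 0.5 2.1
   vertex 0.7 4.1 3.7
  endloop
 endfacet
 facet normal -0.982 -0.184 0.031
  outer loop
   vertex 1.1 1.4 0.3
   vertex 0.7 4.1 3.7
   vertex 1.0 1.9 0.1
  endloop
 endfacet
 facet normal 0.520 0.286 -0.805
  outer loop
   vertex 1.8 2.7 0.9
   vertex 4.5 2.3 2.5
   vertex 1.0 1.9 0.1
  endloop
 endfacet
 facet normal 0.509 0.411 -0.756
  outer loop
   vertex 1.8 2.7 0.9
   vertex 1.9 4.6 2.0
   vertex 4.5 2.3 2.5
  endloop
 endfacet
 facet normal 0.362 0.453 -0.815
  outer loop
   vertex 1.8 2.7 0.9
   vertex 1.0 1.9 0.1
   vertex 1.9 4.6 2.0
  endloop
 endfacet
 facet normal 0.538 0.203 -0.818
  outer loop
   vertex 2.9 1.3 1.2
   vertex 1.0 1.9 0.1
   vertex 4.5 2.3 2.5
  endloop
 endfacet
 facet normal 0.420 -0.264 -0.869
  outer loop
   vertex 2.9 1.3 1.2
   vertex 1.1 1.4 0.3
   vertex 1.0 1.9 0.1
  endloop
 endfacet
 facet normal 0.619 -0.767 -0.172
  outer loop
   vertex 2.9 1.3 1.2
   vertex 4.5 2.3 2.5
   vertex 3.5 1.0 4.7
  endloop
 endfacet
 facet normal 0.188 -0.861 -0.472
  outer loop
   vertex 2.9 1.3 1.2
   vertex 1.5 0.5 2.1
   vertex 1.1 1.4 0.3
  endloop
 endfacet
 facet normal 0.417 -0.897 -0.148
  outer loop
   vertex 2.9 1.3 1.2
   vertex 3.5 1.0 4.7
   vertex 1.5 0.5 2.1
  endloop
 endfacet
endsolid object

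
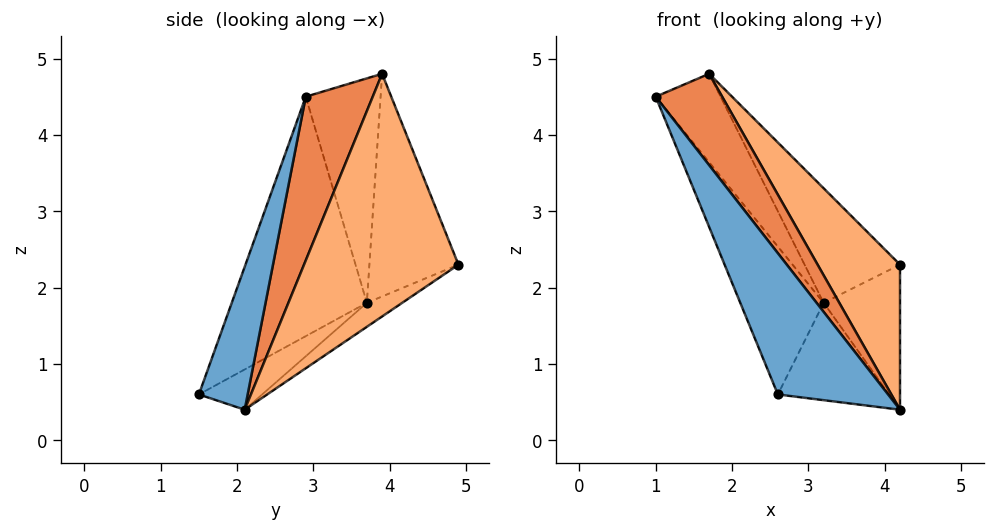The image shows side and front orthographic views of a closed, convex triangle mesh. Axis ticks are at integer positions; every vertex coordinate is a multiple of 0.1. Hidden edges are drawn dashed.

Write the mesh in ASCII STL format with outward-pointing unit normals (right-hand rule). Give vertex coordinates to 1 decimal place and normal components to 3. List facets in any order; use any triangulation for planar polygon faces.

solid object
 facet normal 0.363 -0.820 0.443
  outer loop
   vertex 2.6 1.5 0.6
   vertex 4.2 2.1 0.4
   vertex 1.0 2.9 4.5
  endloop
 endfacet
 facet normal -0.749 0.463 -0.474
  outer loop
   vertex 3.2 3.7 1.8
   vertex 2.6 1.5 0.6
   vertex 1.0 2.9 4.5
  endloop
 endfacet
 facet normal -0.252 0.543 -0.801
  outer loop
   vertex 3.2 3.7 1.8
   vertex 4.2 4.9 2.3
   vertex 4.2 2.1 0.4
  endloop
 endfacet
 facet normal -0.295 0.518 -0.803
  outer loop
   vertex 3.2 3.7 1.8
   vertex 4.2 2.1 0.4
   vertex 2.6 1.5 0.6
  endloop
 endfacet
 facet normal 0.584 -0.579 0.569
  outer loop
   vertex 1.7 3.9 4.8
   vertex 1.0 2.9 4.5
   vertex 4.2 2.1 0.4
  endloop
 endfacet
 facet normal 0.725 -0.387 0.570
  outer loop
   vertex 1.7 3.9 4.8
   vertex 4.2 2.1 0.4
   vertex 4.2 4.9 2.3
  endloop
 endfacet
 facet normal -0.696 0.604 -0.388
  outer loop
   vertex 1.7 3.9 4.8
   vertex 3.2 3.7 1.8
   vertex 1.0 2.9 4.5
  endloop
 endfacet
 facet normal -0.636 0.681 -0.363
  outer loop
   vertex 1.7 3.9 4.8
   vertex 4.2 4.9 2.3
   vertex 3.2 3.7 1.8
  endloop
 endfacet
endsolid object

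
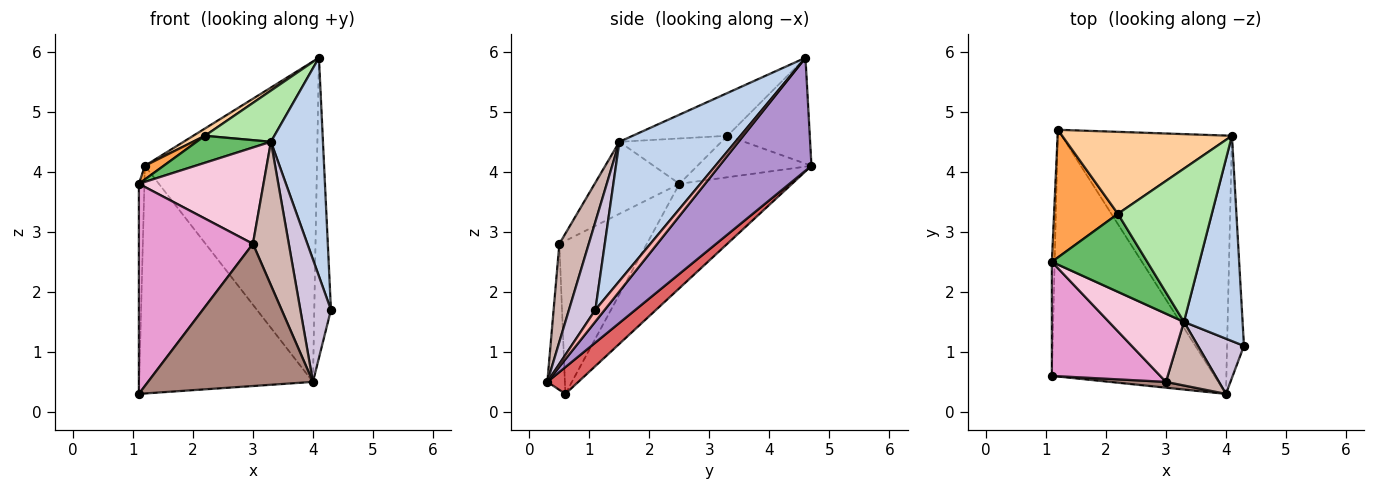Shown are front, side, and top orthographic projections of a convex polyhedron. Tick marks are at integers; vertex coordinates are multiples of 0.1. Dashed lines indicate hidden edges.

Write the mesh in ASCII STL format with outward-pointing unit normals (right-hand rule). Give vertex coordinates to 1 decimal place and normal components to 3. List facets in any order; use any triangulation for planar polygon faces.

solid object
 facet normal -0.998 0.049 -0.027
  outer loop
   vertex 1.1 0.6 0.3
   vertex 1.1 2.5 3.8
   vertex 1.2 4.7 4.1
  endloop
 endfacet
 facet normal 0.852 -0.382 0.359
  outer loop
   vertex 3.3 1.5 4.5
   vertex 4.3 1.1 1.7
   vertex 4.1 4.6 5.9
  endloop
 endfacet
 facet normal -0.543 -0.089 0.835
  outer loop
   vertex 2.2 3.3 4.6
   vertex 1.2 4.7 4.1
   vertex 1.1 2.5 3.8
  endloop
 endfacet
 facet normal -0.528 -0.075 0.846
  outer loop
   vertex 2.2 3.3 4.6
   vertex 4.1 4.6 5.9
   vertex 1.2 4.7 4.1
  endloop
 endfacet
 facet normal -0.410 -0.298 0.862
  outer loop
   vertex 2.2 3.3 4.6
   vertex 1.1 2.5 3.8
   vertex 3.3 1.5 4.5
  endloop
 endfacet
 facet normal -0.397 -0.291 0.871
  outer loop
   vertex 2.2 3.3 4.6
   vertex 3.3 1.5 4.5
   vertex 4.1 4.6 5.9
  endloop
 endfacet
 facet normal 0.120 0.673 -0.730
  outer loop
   vertex 4.0 0.3 0.5
   vertex 1.1 0.6 0.3
   vertex 1.2 4.7 4.1
  endloop
 endfacet
 facet normal 0.400 0.714 -0.576
  outer loop
   vertex 4.0 0.3 0.5
   vertex 4.1 4.6 5.9
   vertex 4.3 1.1 1.7
  endloop
 endfacet
 facet normal 0.384 0.719 -0.579
  outer loop
   vertex 4.0 0.3 0.5
   vertex 1.2 4.7 4.1
   vertex 4.1 4.6 5.9
  endloop
 endfacet
 facet normal 0.618 -0.717 0.323
  outer loop
   vertex 4.0 0.3 0.5
   vertex 4.3 1.1 1.7
   vertex 3.3 1.5 4.5
  endloop
 endfacet
 facet normal -0.106 -0.994 0.040
  outer loop
   vertex 3.0 0.5 2.8
   vertex 1.1 0.6 0.3
   vertex 4.0 0.3 0.5
  endloop
 endfacet
 facet normal 0.600 -0.731 0.324
  outer loop
   vertex 3.0 0.5 2.8
   vertex 4.0 0.3 0.5
   vertex 3.3 1.5 4.5
  endloop
 endfacet
 facet normal -0.559 -0.729 0.396
  outer loop
   vertex 3.0 0.5 2.8
   vertex 1.1 2.5 3.8
   vertex 1.1 0.6 0.3
  endloop
 endfacet
 facet normal -0.485 -0.714 0.505
  outer loop
   vertex 3.0 0.5 2.8
   vertex 3.3 1.5 4.5
   vertex 1.1 2.5 3.8
  endloop
 endfacet
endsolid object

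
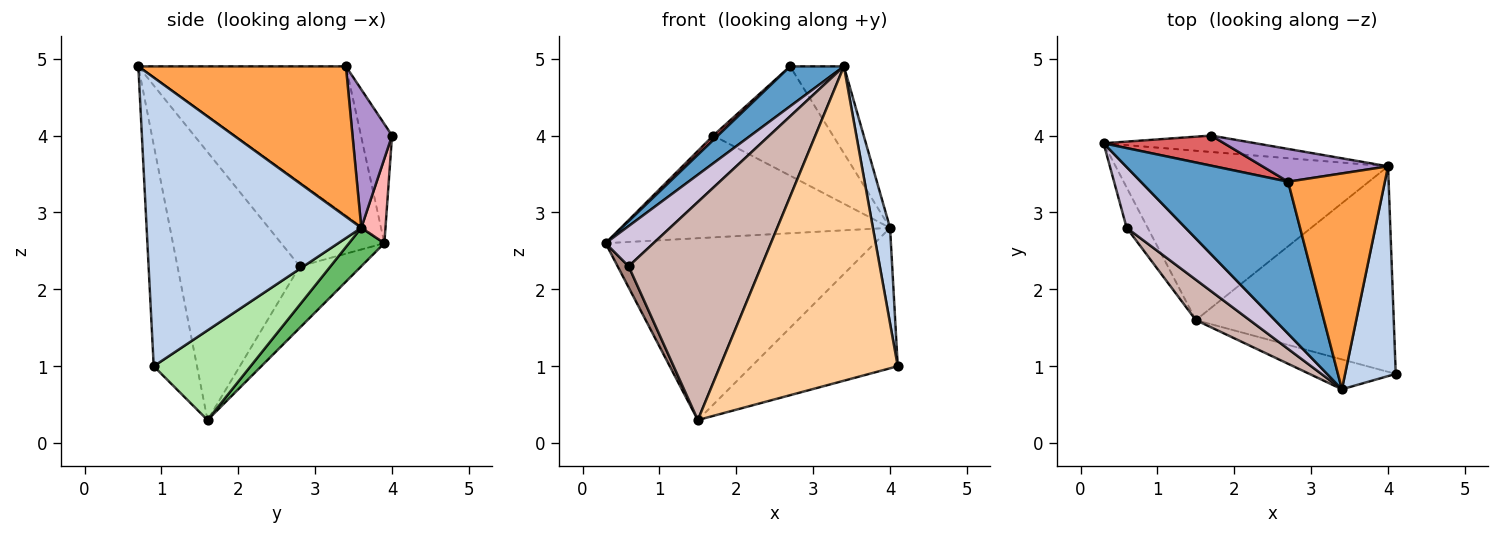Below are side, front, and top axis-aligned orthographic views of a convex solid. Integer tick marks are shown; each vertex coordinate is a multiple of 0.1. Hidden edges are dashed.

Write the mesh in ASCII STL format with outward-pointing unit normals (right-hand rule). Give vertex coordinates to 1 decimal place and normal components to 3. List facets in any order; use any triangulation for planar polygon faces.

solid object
 facet normal -0.700 -0.181 0.691
  outer loop
   vertex 3.4 0.7 4.9
   vertex 2.7 3.4 4.9
   vertex 0.3 3.9 2.6
  endloop
 endfacet
 facet normal 0.982 -0.078 0.172
  outer loop
   vertex 4.0 3.6 2.8
   vertex 3.4 0.7 4.9
   vertex 4.1 0.9 1.0
  endloop
 endfacet
 facet normal 0.822 0.213 0.529
  outer loop
   vertex 4.0 3.6 2.8
   vertex 2.7 3.4 4.9
   vertex 3.4 0.7 4.9
  endloop
 endfacet
 facet normal -0.236 -0.967 -0.092
  outer loop
   vertex 1.5 1.6 0.3
   vertex 4.1 0.9 1.0
   vertex 3.4 0.7 4.9
  endloop
 endfacet
 facet normal 0.096 0.728 -0.678
  outer loop
   vertex 1.5 1.6 0.3
   vertex 0.3 3.9 2.6
   vertex 4.0 3.6 2.8
  endloop
 endfacet
 facet normal 0.350 0.528 -0.773
  outer loop
   vertex 1.5 1.6 0.3
   vertex 4.0 3.6 2.8
   vertex 4.1 0.9 1.0
  endloop
 endfacet
 facet normal -0.699 -0.105 0.707
  outer loop
   vertex 1.7 4.0 4.0
   vertex 0.3 3.9 2.6
   vertex 2.7 3.4 4.9
  endloop
 endfacet
 facet normal 0.088 0.983 -0.159
  outer loop
   vertex 1.7 4.0 4.0
   vertex 4.0 3.6 2.8
   vertex 0.3 3.9 2.6
  endloop
 endfacet
 facet normal 0.302 0.913 0.274
  outer loop
   vertex 1.7 4.0 4.0
   vertex 2.7 3.4 4.9
   vertex 4.0 3.6 2.8
  endloop
 endfacet
 facet normal -0.765 -0.355 0.537
  outer loop
   vertex 0.6 2.8 2.3
   vertex 3.4 0.7 4.9
   vertex 0.3 3.9 2.6
  endloop
 endfacet
 facet normal -0.933 -0.167 -0.319
  outer loop
   vertex 0.6 2.8 2.3
   vertex 0.3 3.9 2.6
   vertex 1.5 1.6 0.3
  endloop
 endfacet
 facet normal -0.672 -0.729 0.135
  outer loop
   vertex 0.6 2.8 2.3
   vertex 1.5 1.6 0.3
   vertex 3.4 0.7 4.9
  endloop
 endfacet
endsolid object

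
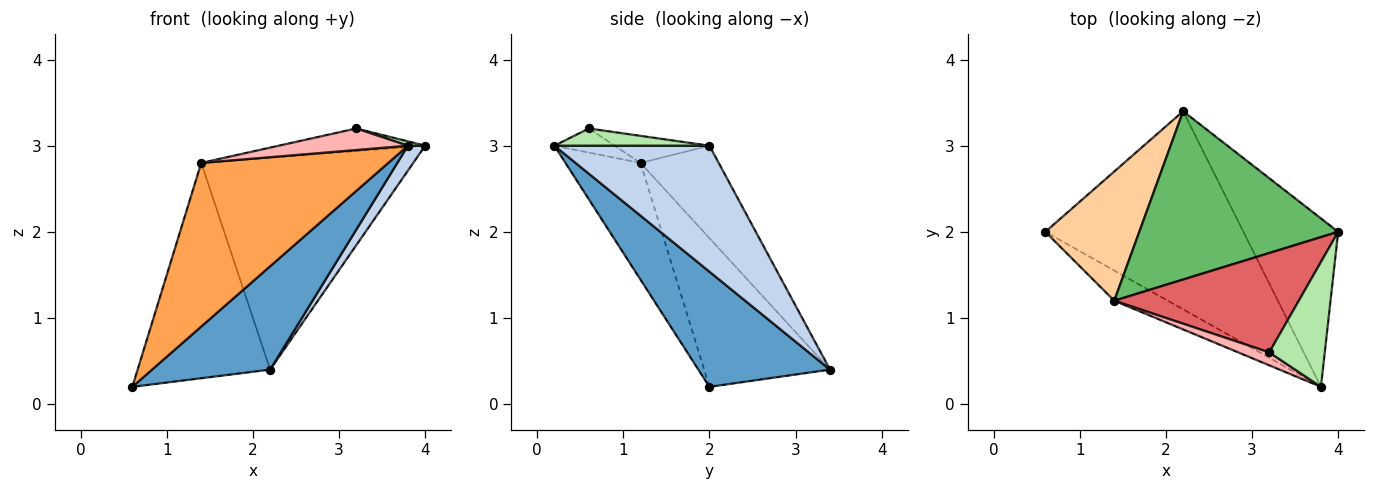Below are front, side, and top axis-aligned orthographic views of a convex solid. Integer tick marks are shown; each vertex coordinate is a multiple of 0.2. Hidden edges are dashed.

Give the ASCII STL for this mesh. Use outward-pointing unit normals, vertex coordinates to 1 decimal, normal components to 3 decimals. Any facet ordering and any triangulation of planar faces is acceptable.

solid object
 facet normal 0.458 -0.411 -0.788
  outer loop
   vertex 2.2 3.4 0.4
   vertex 3.8 0.2 3.0
   vertex 0.6 2.0 0.2
  endloop
 endfacet
 facet normal 0.796 -0.088 -0.599
  outer loop
   vertex 2.2 3.4 0.4
   vertex 4.0 2.0 3.0
   vertex 3.8 0.2 3.0
  endloop
 endfacet
 facet normal -0.367 -0.915 -0.169
  outer loop
   vertex 1.4 1.2 2.8
   vertex 0.6 2.0 0.2
   vertex 3.8 0.2 3.0
  endloop
 endfacet
 facet normal -0.632 0.665 0.399
  outer loop
   vertex 1.4 1.2 2.8
   vertex 2.2 3.4 0.4
   vertex 0.6 2.0 0.2
  endloop
 endfacet
 facet normal -0.277 0.752 0.597
  outer loop
   vertex 1.4 1.2 2.8
   vertex 4.0 2.0 3.0
   vertex 2.2 3.4 0.4
  endloop
 endfacet
 facet normal 0.296 -0.033 0.955
  outer loop
   vertex 3.2 0.6 3.2
   vertex 3.8 0.2 3.0
   vertex 4.0 2.0 3.0
  endloop
 endfacet
 facet normal -0.142 0.219 0.965
  outer loop
   vertex 3.2 0.6 3.2
   vertex 4.0 2.0 3.0
   vertex 1.4 1.2 2.8
  endloop
 endfacet
 facet normal -0.372 -0.796 0.478
  outer loop
   vertex 3.2 0.6 3.2
   vertex 1.4 1.2 2.8
   vertex 3.8 0.2 3.0
  endloop
 endfacet
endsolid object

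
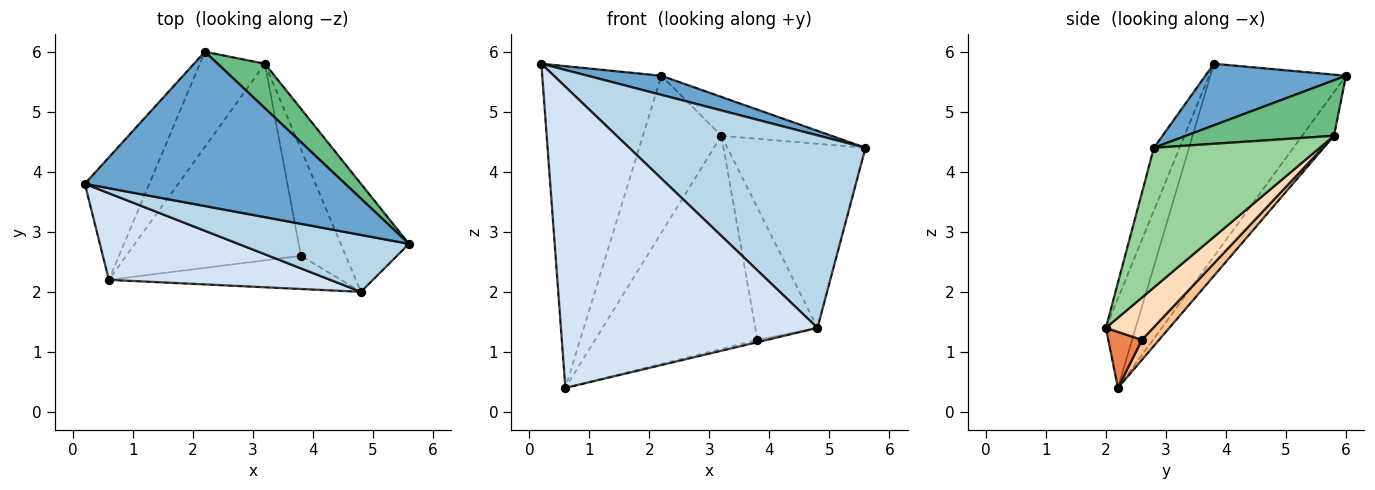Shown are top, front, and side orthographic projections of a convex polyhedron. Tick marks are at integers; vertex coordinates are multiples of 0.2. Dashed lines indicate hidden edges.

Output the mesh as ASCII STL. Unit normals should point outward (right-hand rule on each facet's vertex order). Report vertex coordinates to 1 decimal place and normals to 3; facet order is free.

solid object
 facet normal 0.228 -0.120 0.966
  outer loop
   vertex 2.2 6.0 5.6
   vertex 0.2 3.8 5.8
   vertex 5.6 2.8 4.4
  endloop
 endfacet
 facet normal -0.729 0.640 -0.244
  outer loop
   vertex 0.6 2.2 0.4
   vertex 0.2 3.8 5.8
   vertex 2.2 6.0 5.6
  endloop
 endfacet
 facet normal -0.104 -0.954 0.282
  outer loop
   vertex 4.8 2.0 1.4
   vertex 5.6 2.8 4.4
   vertex 0.2 3.8 5.8
  endloop
 endfacet
 facet normal -0.111 -0.955 0.275
  outer loop
   vertex 4.8 2.0 1.4
   vertex 0.2 3.8 5.8
   vertex 0.6 2.2 0.4
  endloop
 endfacet
 facet normal 0.234 0.067 -0.970
  outer loop
   vertex 4.8 2.0 1.4
   vertex 0.6 2.2 0.4
   vertex 3.8 2.6 1.2
  endloop
 endfacet
 facet normal -0.328 0.808 -0.490
  outer loop
   vertex 3.2 5.8 4.6
   vertex 0.6 2.2 0.4
   vertex 2.2 6.0 5.6
  endloop
 endfacet
 facet normal 0.077 0.733 -0.676
  outer loop
   vertex 3.2 5.8 4.6
   vertex 3.8 2.6 1.2
   vertex 0.6 2.2 0.4
  endloop
 endfacet
 facet normal 0.510 0.670 -0.540
  outer loop
   vertex 3.2 5.8 4.6
   vertex 4.8 2.0 1.4
   vertex 3.8 2.6 1.2
  endloop
 endfacet
 facet normal 0.663 0.493 0.564
  outer loop
   vertex 3.2 5.8 4.6
   vertex 2.2 6.0 5.6
   vertex 5.6 2.8 4.4
  endloop
 endfacet
 facet normal 0.719 0.599 -0.352
  outer loop
   vertex 3.2 5.8 4.6
   vertex 5.6 2.8 4.4
   vertex 4.8 2.0 1.4
  endloop
 endfacet
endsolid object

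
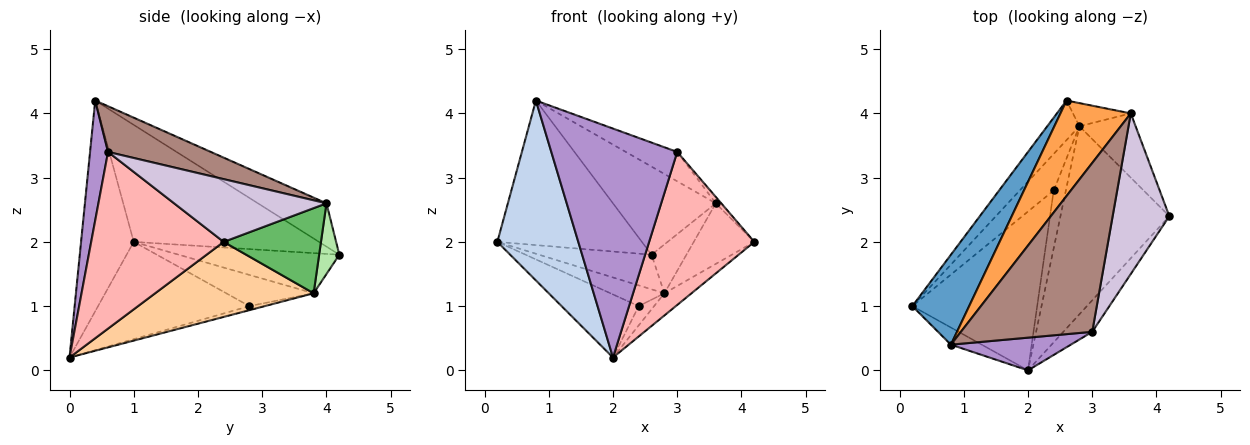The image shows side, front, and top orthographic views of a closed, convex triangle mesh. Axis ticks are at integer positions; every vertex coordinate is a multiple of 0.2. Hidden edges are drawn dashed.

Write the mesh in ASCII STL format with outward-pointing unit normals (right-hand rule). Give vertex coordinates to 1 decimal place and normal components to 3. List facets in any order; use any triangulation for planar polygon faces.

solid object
 facet normal -0.736 0.575 0.357
  outer loop
   vertex 0.8 0.4 4.2
   vertex 2.6 4.2 1.8
   vertex 0.2 1.0 2.0
  endloop
 endfacet
 facet normal -0.544 -0.835 -0.080
  outer loop
   vertex 2.0 0.0 0.2
   vertex 0.8 0.4 4.2
   vertex 0.2 1.0 2.0
  endloop
 endfacet
 facet normal -0.412 0.618 0.670
  outer loop
   vertex 3.6 4.0 2.6
   vertex 2.6 4.2 1.8
   vertex 0.8 0.4 4.2
  endloop
 endfacet
 facet normal 0.565 0.097 -0.819
  outer loop
   vertex 2.8 3.8 1.2
   vertex 4.2 2.4 2.0
   vertex 2.0 0.0 0.2
  endloop
 endfacet
 facet normal 0.740 0.461 -0.489
  outer loop
   vertex 2.8 3.8 1.2
   vertex 3.6 4.0 2.6
   vertex 4.2 2.4 2.0
  endloop
 endfacet
 facet normal 0.464 0.801 -0.379
  outer loop
   vertex 2.8 3.8 1.2
   vertex 2.6 4.2 1.8
   vertex 3.6 4.0 2.6
  endloop
 endfacet
 facet normal -0.685 0.480 -0.548
  outer loop
   vertex 2.8 3.8 1.2
   vertex 0.2 1.0 2.0
   vertex 2.6 4.2 1.8
  endloop
 endfacet
 facet normal 0.777 -0.617 -0.127
  outer loop
   vertex 3.0 0.6 3.4
   vertex 2.0 0.0 0.2
   vertex 4.2 2.4 2.0
  endloop
 endfacet
 facet normal 0.140 -0.980 0.140
  outer loop
   vertex 3.0 0.6 3.4
   vertex 0.8 0.4 4.2
   vertex 2.0 0.0 0.2
  endloop
 endfacet
 facet normal 0.742 0.027 0.670
  outer loop
   vertex 3.0 0.6 3.4
   vertex 4.2 2.4 2.0
   vertex 3.6 4.0 2.6
  endloop
 endfacet
 facet normal 0.324 0.162 0.932
  outer loop
   vertex 3.0 0.6 3.4
   vertex 3.6 4.0 2.6
   vertex 0.8 0.4 4.2
  endloop
 endfacet
 facet normal -0.587 0.299 -0.753
  outer loop
   vertex 2.4 2.8 1.0
   vertex 2.0 0.0 0.2
   vertex 0.2 1.0 2.0
  endloop
 endfacet
 facet normal -0.624 0.386 -0.679
  outer loop
   vertex 2.4 2.8 1.0
   vertex 0.2 1.0 2.0
   vertex 2.8 3.8 1.2
  endloop
 endfacet
 facet normal -0.302 0.302 -0.905
  outer loop
   vertex 2.4 2.8 1.0
   vertex 2.8 3.8 1.2
   vertex 2.0 0.0 0.2
  endloop
 endfacet
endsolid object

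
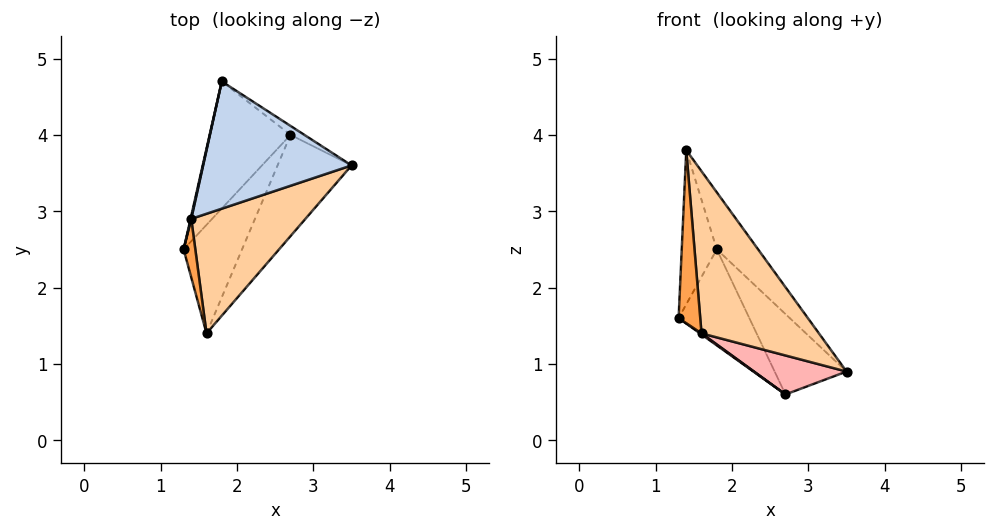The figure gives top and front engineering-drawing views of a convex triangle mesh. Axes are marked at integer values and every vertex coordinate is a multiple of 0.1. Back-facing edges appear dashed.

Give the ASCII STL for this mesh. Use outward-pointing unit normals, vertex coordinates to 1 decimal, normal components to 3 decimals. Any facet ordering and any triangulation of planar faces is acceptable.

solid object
 facet normal -0.976 0.220 0.004
  outer loop
   vertex 1.4 2.9 3.8
   vertex 1.8 4.7 2.5
   vertex 1.3 2.5 1.6
  endloop
 endfacet
 facet normal 0.747 0.272 0.607
  outer loop
   vertex 1.4 2.9 3.8
   vertex 3.5 3.6 0.9
   vertex 1.8 4.7 2.5
  endloop
 endfacet
 facet normal -0.956 -0.278 0.094
  outer loop
   vertex 1.6 1.4 1.4
   vertex 1.4 2.9 3.8
   vertex 1.3 2.5 1.6
  endloop
 endfacet
 facet normal 0.736 -0.545 0.402
  outer loop
   vertex 1.6 1.4 1.4
   vertex 3.5 3.6 0.9
   vertex 1.4 2.9 3.8
  endloop
 endfacet
 facet normal -0.772 0.383 -0.507
  outer loop
   vertex 2.7 4.0 0.6
   vertex 1.3 2.5 1.6
   vertex 1.8 4.7 2.5
  endloop
 endfacet
 facet normal 0.474 0.875 -0.098
  outer loop
   vertex 2.7 4.0 0.6
   vertex 1.8 4.7 2.5
   vertex 3.5 3.6 0.9
  endloop
 endfacet
 facet normal -0.575 -0.008 -0.818
  outer loop
   vertex 2.7 4.0 0.6
   vertex 1.6 1.4 1.4
   vertex 1.3 2.5 1.6
  endloop
 endfacet
 facet normal 0.168 -0.354 -0.920
  outer loop
   vertex 2.7 4.0 0.6
   vertex 3.5 3.6 0.9
   vertex 1.6 1.4 1.4
  endloop
 endfacet
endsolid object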